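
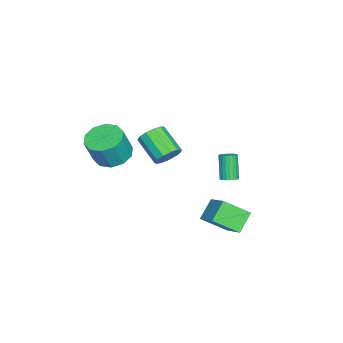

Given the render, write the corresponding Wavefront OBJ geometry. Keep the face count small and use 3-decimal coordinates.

v 2.287 -3.618 1.869
v 3.308 -3.413 1.549
v 3.875 -3.737 3.151
v 2.853 -3.942 3.471
v 3.037 -2.834 1.762
v 3.604 -3.159 3.364
v 2.479 -2.555 2.016
v 3.046 -2.879 3.618
v 1.847 -2.682 2.214
v 2.414 -3.006 3.816
v 1.384 -3.166 2.28
v 1.951 -3.49 3.882
v 1.265 -3.823 2.189
v 1.832 -4.147 3.791
v 1.536 -4.401 1.976
v 2.103 -4.726 3.578
v 2.094 -4.681 1.722
v 2.661 -5.005 3.324
v 2.726 -4.554 1.524
v 3.293 -4.878 3.126
v 3.189 -4.07 1.458
v 3.756 -4.394 3.06
v -0.364 -1.373 0.188
v 0.354 -1.791 0.366
v -0.598 -3.006 1.35
v -1.316 -2.587 1.172
v 0.298 -1.466 0.714
v -0.654 -2.681 1.697
v 0.032 -1.111 0.894
v -0.921 -2.326 1.877
v -0.36 -0.84 0.85
v -1.313 -2.054 1.834
v -0.753 -0.737 0.597
v -1.706 -1.952 1.58
v -1.023 -0.836 0.213
v -1.975 -2.051 1.196
v -1.083 -1.106 -0.178
v -2.035 -2.32 0.805
v -0.915 -1.46 -0.453
v -1.867 -2.675 0.53
v -0.572 -1.787 -0.524
v -1.524 -3.001 0.459
v -0.163 -1.982 -0.369
v -1.115 -3.196 0.614
v 0.182 -1.984 -0.037
v -0.77 -3.198 0.946
v 1.318 2.881 -2.147
v 1.697 1.507 -1.201
v 2.462 3.816 -1.247
v 2.841 2.442 -0.301
v 2.299 2.538 -3.039
v 2.678 1.164 -2.093
v 3.443 3.473 -2.139
v 3.822 2.099 -1.193
v -0.302 2.008 -0.928
v 0.12 2.157 -0.685
v -0.595 1.901 0.712
v -1.018 1.752 0.468
v 0.023 2.329 -0.703
v -0.692 2.074 0.694
v -0.124 2.453 -0.756
v -0.839 2.198 0.641
v -0.298 2.509 -0.834
v -1.013 2.253 0.562
v -0.472 2.489 -0.928
v -1.188 2.233 0.469
v -0.621 2.395 -1.021
v -1.336 2.139 0.376
v -0.721 2.242 -1.1
v -1.437 1.987 0.297
v -0.758 2.054 -1.153
v -1.473 1.799 0.244
v -0.725 1.859 -1.172
v -1.44 1.603 0.225
v -0.628 1.686 -1.154
v -1.343 1.431 0.243
v -0.481 1.562 -1.101
v -1.196 1.307 0.296
v -0.307 1.507 -1.022
v -1.022 1.251 0.374
v -0.132 1.527 -0.929
v -0.848 1.271 0.468
v 0.016 1.621 -0.836
v -0.699 1.365 0.561
v 0.117 1.773 -0.757
v -0.599 1.518 0.64
v 0.153 1.961 -0.704
v -0.562 1.706 0.693
f 2 1 5
f 2 5 3
f 3 5 6
f 3 6 4
f 5 1 7
f 5 7 6
f 6 7 8
f 6 8 4
f 7 1 9
f 7 9 8
f 8 9 10
f 8 10 4
f 9 1 11
f 9 11 10
f 10 11 12
f 10 12 4
f 11 1 13
f 11 13 12
f 12 13 14
f 12 14 4
f 13 1 15
f 13 15 14
f 14 15 16
f 14 16 4
f 15 1 17
f 15 17 16
f 16 17 18
f 16 18 4
f 17 1 19
f 17 19 18
f 18 19 20
f 18 20 4
f 19 1 21
f 19 21 20
f 20 21 22
f 20 22 4
f 21 1 2
f 21 2 22
f 22 2 3
f 22 3 4
f 24 23 27
f 24 27 25
f 25 27 28
f 25 28 26
f 27 23 29
f 27 29 28
f 28 29 30
f 28 30 26
f 29 23 31
f 29 31 30
f 30 31 32
f 30 32 26
f 31 23 33
f 31 33 32
f 32 33 34
f 32 34 26
f 33 23 35
f 33 35 34
f 34 35 36
f 34 36 26
f 35 23 37
f 35 37 36
f 36 37 38
f 36 38 26
f 37 23 39
f 37 39 38
f 38 39 40
f 38 40 26
f 39 23 41
f 39 41 40
f 40 41 42
f 40 42 26
f 41 23 43
f 41 43 42
f 42 43 44
f 42 44 26
f 43 23 45
f 43 45 44
f 44 45 46
f 44 46 26
f 45 23 24
f 45 24 46
f 46 24 25
f 46 25 26
f 48 50 47
f 51 48 47
f 47 50 49
f 49 51 47
f 48 54 50
f 52 48 51
f 52 54 48
f 50 54 49
f 53 51 49
f 49 54 53
f 53 52 51
f 54 52 53
f 56 55 59
f 56 59 57
f 57 59 60
f 57 60 58
f 59 55 61
f 59 61 60
f 60 61 62
f 60 62 58
f 61 55 63
f 61 63 62
f 62 63 64
f 62 64 58
f 63 55 65
f 63 65 64
f 64 65 66
f 64 66 58
f 65 55 67
f 65 67 66
f 66 67 68
f 66 68 58
f 67 55 69
f 67 69 68
f 68 69 70
f 68 70 58
f 69 55 71
f 69 71 70
f 70 71 72
f 70 72 58
f 71 55 73
f 71 73 72
f 72 73 74
f 72 74 58
f 73 55 75
f 73 75 74
f 74 75 76
f 74 76 58
f 75 55 77
f 75 77 76
f 76 77 78
f 76 78 58
f 77 55 79
f 77 79 78
f 78 79 80
f 78 80 58
f 79 55 81
f 79 81 80
f 80 81 82
f 80 82 58
f 81 55 83
f 81 83 82
f 82 83 84
f 82 84 58
f 83 55 85
f 83 85 84
f 84 85 86
f 84 86 58
f 85 55 87
f 85 87 86
f 86 87 88
f 86 88 58
f 87 55 56
f 87 56 88
f 88 56 57
f 88 57 58



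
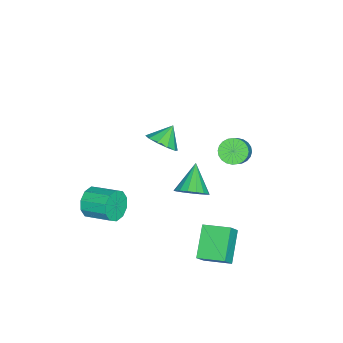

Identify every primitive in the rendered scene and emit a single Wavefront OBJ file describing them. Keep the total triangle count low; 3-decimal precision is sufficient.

v 3.565 2.766 1.049
v 4.002 3.134 1.665
v 2.335 2.554 2.051
v 3.807 3.439 1.49
v 3.557 3.59 1.214
v 3.308 3.552 0.9
v 3.118 3.333 0.621
v 3.031 2.985 0.439
v 3.066 2.587 0.398
v 3.215 2.23 0.506
v 3.444 1.995 0.738
v 3.702 1.937 1.042
v 3.927 2.069 1.347
v 4.07 2.361 1.584
v 4.097 2.745 1.699
v -0.18 -0.023 0.24
v 0.432 0.484 0.641
v -0.96 0.303 1.02
v 0.18 0.791 0.26
v -0.21 0.787 -0.128
v -0.588 0.474 -0.375
v -0.811 -0.029 -0.388
v -0.793 -0.529 -0.161
v -0.54 -0.836 0.22
v -0.151 -0.833 0.608
v 0.228 -0.52 0.855
v 0.451 -0.017 0.868
v 1.916 3.137 -3.43
v 2.51 2.967 -2.619
v 1.926 4.548 -3.143
v 2.521 4.378 -2.331
v 3.419 3.342 -4.489
v 4.014 3.172 -3.677
v 3.43 4.753 -4.201
v 4.024 4.583 -3.39
v 2.115 -2.836 -3.281
v 2.568 -2.673 -4.03
v 2.859 -1.262 -3.547
v 2.405 -1.424 -2.799
v 2.043 -2.536 -4.116
v 2.333 -1.124 -3.634
v 1.545 -2.513 -3.883
v 1.835 -1.101 -3.401
v 1.264 -2.613 -3.421
v 1.555 -1.201 -2.938
v 1.309 -2.799 -2.905
v 1.6 -1.387 -2.423
v 1.661 -2.998 -2.533
v 1.952 -1.587 -2.05
v 2.187 -3.136 -2.446
v 2.477 -1.724 -1.964
v 2.685 -3.159 -2.679
v 2.975 -1.747 -2.197
v 2.965 -3.059 -3.142
v 3.256 -1.647 -2.659
v 2.92 -2.873 -3.657
v 3.211 -1.461 -3.175
v -3.471 2.797 -2.746
v -2.942 2.937 -3.274
v -1.68 3.122 -1.962
v -2.209 2.983 -1.434
v -3.041 3.21 -3.218
v -1.779 3.396 -1.905
v -3.206 3.421 -3.089
v -1.944 3.607 -1.777
v -3.411 3.537 -2.909
v -2.149 3.723 -1.597
v -3.624 3.54 -2.704
v -2.363 3.726 -1.391
v -3.815 3.43 -2.505
v -2.553 3.616 -1.192
v -3.953 3.224 -2.343
v -2.691 3.41 -1.03
v -4.018 2.953 -2.242
v -2.756 3.138 -0.93
v -4 2.658 -2.218
v -2.738 2.843 -0.906
v -3.901 2.384 -2.275
v -2.639 2.57 -0.962
v -3.736 2.173 -2.403
v -2.474 2.359 -1.091
v -3.531 2.057 -2.583
v -2.269 2.243 -1.271
v -3.317 2.054 -2.789
v -2.056 2.24 -1.476
v -3.127 2.164 -2.988
v -1.865 2.35 -1.675
v -2.989 2.37 -3.15
v -1.727 2.556 -1.837
v -2.924 2.642 -3.25
v -1.662 2.827 -1.938
f 2 1 4
f 2 4 3
f 4 1 5
f 4 5 3
f 5 1 6
f 5 6 3
f 6 1 7
f 6 7 3
f 7 1 8
f 7 8 3
f 8 1 9
f 8 9 3
f 9 1 10
f 9 10 3
f 10 1 11
f 10 11 3
f 11 1 12
f 11 12 3
f 12 1 13
f 12 13 3
f 13 1 14
f 13 14 3
f 14 1 15
f 14 15 3
f 15 1 2
f 15 2 3
f 17 16 19
f 17 19 18
f 19 16 20
f 19 20 18
f 20 16 21
f 20 21 18
f 21 16 22
f 21 22 18
f 22 16 23
f 22 23 18
f 23 16 24
f 23 24 18
f 24 16 25
f 24 25 18
f 25 16 26
f 25 26 18
f 26 16 27
f 26 27 18
f 27 16 17
f 27 17 18
f 29 31 28
f 32 29 28
f 28 31 30
f 30 32 28
f 29 35 31
f 33 29 32
f 33 35 29
f 31 35 30
f 34 32 30
f 30 35 34
f 34 33 32
f 35 33 34
f 37 36 40
f 37 40 38
f 38 40 41
f 38 41 39
f 40 36 42
f 40 42 41
f 41 42 43
f 41 43 39
f 42 36 44
f 42 44 43
f 43 44 45
f 43 45 39
f 44 36 46
f 44 46 45
f 45 46 47
f 45 47 39
f 46 36 48
f 46 48 47
f 47 48 49
f 47 49 39
f 48 36 50
f 48 50 49
f 49 50 51
f 49 51 39
f 50 36 52
f 50 52 51
f 51 52 53
f 51 53 39
f 52 36 54
f 52 54 53
f 53 54 55
f 53 55 39
f 54 36 56
f 54 56 55
f 55 56 57
f 55 57 39
f 56 36 37
f 56 37 57
f 57 37 38
f 57 38 39
f 59 58 62
f 59 62 60
f 60 62 63
f 60 63 61
f 62 58 64
f 62 64 63
f 63 64 65
f 63 65 61
f 64 58 66
f 64 66 65
f 65 66 67
f 65 67 61
f 66 58 68
f 66 68 67
f 67 68 69
f 67 69 61
f 68 58 70
f 68 70 69
f 69 70 71
f 69 71 61
f 70 58 72
f 70 72 71
f 71 72 73
f 71 73 61
f 72 58 74
f 72 74 73
f 73 74 75
f 73 75 61
f 74 58 76
f 74 76 75
f 75 76 77
f 75 77 61
f 76 58 78
f 76 78 77
f 77 78 79
f 77 79 61
f 78 58 80
f 78 80 79
f 79 80 81
f 79 81 61
f 80 58 82
f 80 82 81
f 81 82 83
f 81 83 61
f 82 58 84
f 82 84 83
f 83 84 85
f 83 85 61
f 84 58 86
f 84 86 85
f 85 86 87
f 85 87 61
f 86 58 88
f 86 88 87
f 87 88 89
f 87 89 61
f 88 58 90
f 88 90 89
f 89 90 91
f 89 91 61
f 90 58 59
f 90 59 91
f 91 59 60
f 91 60 61



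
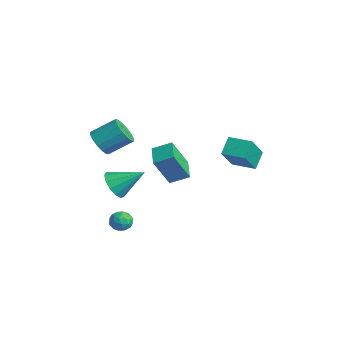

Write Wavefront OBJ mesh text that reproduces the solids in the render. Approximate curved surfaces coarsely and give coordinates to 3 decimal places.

v -0.25 -4.365 1.645
v 0.174 -4.072 1.007
v 0.614 -2.902 1.837
v 0.19 -3.195 2.475
v -0.212 -3.9 0.97
v 0.228 -2.731 1.8
v -0.609 -3.853 1.114
v -0.169 -2.684 1.944
v -0.909 -3.943 1.4
v -0.469 -2.773 2.23
v -1.033 -4.146 1.752
v -0.593 -2.976 2.582
v -0.947 -4.407 2.075
v -0.507 -3.238 2.905
v -0.674 -4.658 2.283
v -0.234 -3.488 3.113
v -0.288 -4.829 2.32
v 0.152 -3.66 3.15
v 0.109 -4.876 2.176
v 0.549 -3.707 3.006
v 0.409 -4.787 1.89
v 0.849 -3.617 2.72
v 0.533 -4.584 1.538
v 0.973 -3.414 2.368
v 0.447 -4.322 1.215
v 0.887 -3.153 2.045
v 1.652 2.013 -0.532
v 2.432 0.959 0.884
v 1.159 2.68 0.236
v 1.939 1.626 1.652
v 2.681 2.774 -0.532
v 3.461 1.72 0.884
v 2.188 3.441 0.236
v 2.968 2.387 1.652
v 0.43 -3.677 -3.265
v 0.893 -3.242 -3.355
v 1.107 -4.438 -3.465
v 1.57 -4.003 -3.555
v 1.331 -4.099 -2.968
v 0.913 -3.629 -2.844
v 1.087 -4.051 -3.976
v 0.669 -3.581 -3.852
v 1.299 -3.473 -3.795
v 1.449 -3.503 -3.172
v 0.551 -4.177 -3.648
v 0.701 -4.207 -3.025
v 0.602 -3.393 -3.292
v 1.398 -4.287 -3.528
v 1.257 -4.344 -3.182
v 1.529 -4.088 -3.236
v 0.614 -3.62 -2.992
v 0.886 -3.365 -3.045
v 1.143 -3.868 -2.818
v 1.114 -4.315 -3.775
v 1.386 -4.06 -3.828
v 0.471 -3.592 -3.584
v 0.743 -3.336 -3.638
v 0.857 -3.812 -4.002
v 1.113 -3.273 -3.604
v 1.51 -3.72 -3.722
v 1.227 -3.748 -3.969
v 0.981 -3.472 -3.896
v 1.201 -3.29 -3.238
v 1.599 -3.738 -3.356
v 1.459 -3.794 -3.01
v 1.213 -3.518 -2.938
v 1.44 -3.426 -3.496
v 0.401 -3.942 -3.464
v 0.799 -4.39 -3.582
v 0.787 -4.162 -3.882
v 0.541 -3.886 -3.81
v 0.49 -3.96 -3.098
v 0.887 -4.407 -3.216
v 1.019 -4.208 -2.924
v 0.773 -3.932 -2.851
v 0.56 -4.254 -3.324
v 0.066 -3.736 -1.326
v 0.761 -3.729 -1.897
v 0.834 -2.444 -0.374
v 0.425 -3.396 -2.078
v -0.026 -3.17 -2.02
v -0.447 -3.124 -1.742
v -0.706 -3.273 -1.332
v -0.72 -3.568 -0.92
v -0.484 -3.917 -0.637
v -0.074 -4.208 -0.573
v 0.38 -4.35 -0.748
v 0.735 -4.296 -1.107
v 0.877 -4.065 -1.535
v -1.774 0.146 -2.075
v -1.7 -0.806 -0.341
v -1.263 1.039 -1.607
v -1.19 0.087 0.128
v -0.57 -0.367 -2.408
v -0.497 -1.319 -0.673
v -0.06 0.526 -1.939
v 0.014 -0.426 -0.205
f 2 1 5
f 2 5 3
f 3 5 6
f 3 6 4
f 5 1 7
f 5 7 6
f 6 7 8
f 6 8 4
f 7 1 9
f 7 9 8
f 8 9 10
f 8 10 4
f 9 1 11
f 9 11 10
f 10 11 12
f 10 12 4
f 11 1 13
f 11 13 12
f 12 13 14
f 12 14 4
f 13 1 15
f 13 15 14
f 14 15 16
f 14 16 4
f 15 1 17
f 15 17 16
f 16 17 18
f 16 18 4
f 17 1 19
f 17 19 18
f 18 19 20
f 18 20 4
f 19 1 21
f 19 21 20
f 20 21 22
f 20 22 4
f 21 1 23
f 21 23 22
f 22 23 24
f 22 24 4
f 23 1 25
f 23 25 24
f 24 25 26
f 24 26 4
f 25 1 2
f 25 2 26
f 26 2 3
f 26 3 4
f 28 30 27
f 31 28 27
f 27 30 29
f 29 31 27
f 28 34 30
f 32 28 31
f 32 34 28
f 30 34 29
f 33 31 29
f 29 34 33
f 33 32 31
f 34 32 33
f 35 72 51
f 72 46 75
f 51 75 40
f 72 75 51
f 35 51 47
f 51 40 52
f 47 52 36
f 51 52 47
f 35 47 56
f 47 36 57
f 56 57 42
f 47 57 56
f 35 56 68
f 56 42 71
f 68 71 45
f 56 71 68
f 35 68 72
f 68 45 76
f 72 76 46
f 68 76 72
f 36 52 63
f 52 40 66
f 63 66 44
f 52 66 63
f 40 75 53
f 75 46 74
f 53 74 39
f 75 74 53
f 46 76 73
f 76 45 69
f 73 69 37
f 76 69 73
f 45 71 70
f 71 42 58
f 70 58 41
f 71 58 70
f 42 57 62
f 57 36 59
f 62 59 43
f 57 59 62
f 38 64 50
f 64 44 65
f 50 65 39
f 64 65 50
f 38 50 48
f 50 39 49
f 48 49 37
f 50 49 48
f 38 48 55
f 48 37 54
f 55 54 41
f 48 54 55
f 38 55 60
f 55 41 61
f 60 61 43
f 55 61 60
f 38 60 64
f 60 43 67
f 64 67 44
f 60 67 64
f 39 65 53
f 65 44 66
f 53 66 40
f 65 66 53
f 37 49 73
f 49 39 74
f 73 74 46
f 49 74 73
f 41 54 70
f 54 37 69
f 70 69 45
f 54 69 70
f 43 61 62
f 61 41 58
f 62 58 42
f 61 58 62
f 44 67 63
f 67 43 59
f 63 59 36
f 67 59 63
f 78 77 80
f 78 80 79
f 80 77 81
f 80 81 79
f 81 77 82
f 81 82 79
f 82 77 83
f 82 83 79
f 83 77 84
f 83 84 79
f 84 77 85
f 84 85 79
f 85 77 86
f 85 86 79
f 86 77 87
f 86 87 79
f 87 77 88
f 87 88 79
f 88 77 89
f 88 89 79
f 89 77 78
f 89 78 79
f 91 93 90
f 94 91 90
f 90 93 92
f 92 94 90
f 91 97 93
f 95 91 94
f 95 97 91
f 93 97 92
f 96 94 92
f 92 97 96
f 96 95 94
f 97 95 96



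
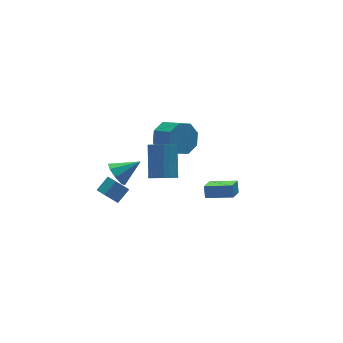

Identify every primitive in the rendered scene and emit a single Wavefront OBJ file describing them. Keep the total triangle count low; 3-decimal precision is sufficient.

v -1.505 -1.501 3.2
v -0.986 -1.171 2.689
v -0.336 0.132 4.188
v -0.855 -0.199 4.7
v -1.279 -0.973 2.643
v -0.629 0.329 4.143
v -1.616 -0.88 2.709
v -0.966 0.423 4.208
v -1.931 -0.91 2.871
v -1.282 0.393 4.371
v -2.162 -1.057 3.099
v -1.513 0.246 4.599
v -2.263 -1.292 3.347
v -1.613 0.011 4.846
v -2.213 -1.568 3.565
v -1.564 -0.266 5.065
v -2.024 -1.832 3.712
v -1.374 -0.529 5.211
v -1.731 -2.029 3.757
v -1.081 -0.727 5.257
v -1.394 -2.123 3.692
v -0.744 -0.82 5.191
v -1.078 -2.093 3.529
v -0.429 -0.79 5.029
v -0.847 -1.946 3.301
v -0.198 -0.643 4.801
v -0.747 -1.711 3.054
v -0.097 -0.408 4.553
v -0.796 -1.434 2.835
v -0.147 -0.132 4.335
v -2.676 1.666 -1.278
v -3.367 1.889 -0.426
v -2.743 2.529 -1.559
v -3.434 2.752 -0.706
v -1.846 1.928 -0.674
v -2.537 2.151 0.179
v -1.913 2.791 -0.954
v -2.604 3.014 -0.102
v -2.794 1.506 1.503
v -2.368 1.566 0.793
v -1.466 1.234 2.277
v -2.426 2.125 1.09
v -2.699 2.321 1.628
v -3.028 2.04 2.094
v -3.22 1.447 2.213
v -3.161 0.888 1.917
v -2.888 0.691 1.378
v -2.559 0.972 0.913
v 3.61 2.445 -4.013
v 2.73 1.505 -3.244
v 3.757 2.856 -3.342
v 2.876 1.916 -2.574
v 4.904 1.484 -3.706
v 4.023 0.544 -2.938
v 5.05 1.895 -3.036
v 4.17 0.955 -2.267
v 1.801 4.345 0.419
v 2.54 4.15 -0.358
v 2.958 2.94 0.343
v 2.219 3.135 1.121
v 2.845 4.616 0.263
v 3.263 3.405 0.964
v 2.539 4.923 0.976
v 2.957 3.712 1.677
v 1.8 4.891 1.363
v 2.219 3.681 2.064
v 1.062 4.54 1.197
v 1.48 3.33 1.898
v 0.757 4.075 0.576
v 1.175 2.864 1.277
v 1.063 3.768 -0.137
v 1.481 2.557 0.564
v 1.801 3.799 -0.524
v 2.22 2.589 0.177
f 2 1 5
f 2 5 3
f 3 5 6
f 3 6 4
f 5 1 7
f 5 7 6
f 6 7 8
f 6 8 4
f 7 1 9
f 7 9 8
f 8 9 10
f 8 10 4
f 9 1 11
f 9 11 10
f 10 11 12
f 10 12 4
f 11 1 13
f 11 13 12
f 12 13 14
f 12 14 4
f 13 1 15
f 13 15 14
f 14 15 16
f 14 16 4
f 15 1 17
f 15 17 16
f 16 17 18
f 16 18 4
f 17 1 19
f 17 19 18
f 18 19 20
f 18 20 4
f 19 1 21
f 19 21 20
f 20 21 22
f 20 22 4
f 21 1 23
f 21 23 22
f 22 23 24
f 22 24 4
f 23 1 25
f 23 25 24
f 24 25 26
f 24 26 4
f 25 1 27
f 25 27 26
f 26 27 28
f 26 28 4
f 27 1 29
f 27 29 28
f 28 29 30
f 28 30 4
f 29 1 2
f 29 2 30
f 30 2 3
f 30 3 4
f 32 34 31
f 35 32 31
f 31 34 33
f 33 35 31
f 32 38 34
f 36 32 35
f 36 38 32
f 34 38 33
f 37 35 33
f 33 38 37
f 37 36 35
f 38 36 37
f 40 39 42
f 40 42 41
f 42 39 43
f 42 43 41
f 43 39 44
f 43 44 41
f 44 39 45
f 44 45 41
f 45 39 46
f 45 46 41
f 46 39 47
f 46 47 41
f 47 39 48
f 47 48 41
f 48 39 40
f 48 40 41
f 50 52 49
f 53 50 49
f 49 52 51
f 51 53 49
f 50 56 52
f 54 50 53
f 54 56 50
f 52 56 51
f 55 53 51
f 51 56 55
f 55 54 53
f 56 54 55
f 58 57 61
f 58 61 59
f 59 61 62
f 59 62 60
f 61 57 63
f 61 63 62
f 62 63 64
f 62 64 60
f 63 57 65
f 63 65 64
f 64 65 66
f 64 66 60
f 65 57 67
f 65 67 66
f 66 67 68
f 66 68 60
f 67 57 69
f 67 69 68
f 68 69 70
f 68 70 60
f 69 57 71
f 69 71 70
f 70 71 72
f 70 72 60
f 71 57 73
f 71 73 72
f 72 73 74
f 72 74 60
f 73 57 58
f 73 58 74
f 74 58 59
f 74 59 60



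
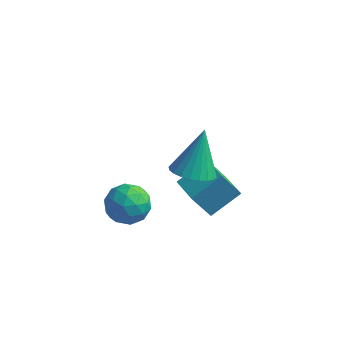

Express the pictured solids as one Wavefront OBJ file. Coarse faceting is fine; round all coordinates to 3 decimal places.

v -3.818 -0.408 -0.559
v -3.219 0.266 -0.713
v -2.861 -1.046 0.373
v -2.262 -0.372 0.219
v -3.034 -0.201 0.679
v -3.625 0.193 0.103
v -2.455 -0.973 -0.443
v -3.046 -0.579 -1.019
v -2.376 -0.083 -0.641
v -2.734 0.394 0.052
v -3.346 -1.174 -0.392
v -3.704 -0.697 0.301
v -3.602 -0.015 -0.718
v -2.478 -0.765 0.378
v -2.931 -0.665 0.648
v -2.579 -0.269 0.558
v -3.841 -0.058 -0.238
v -3.489 0.338 -0.329
v -3.381 0.063 0.49
v -2.591 -1.118 -0.011
v -2.239 -0.722 -0.102
v -3.501 -0.511 -0.898
v -3.149 -0.115 -0.988
v -2.699 -0.843 -0.83
v -2.755 0.176 -0.766
v -2.193 -0.199 -0.218
v -2.306 -0.552 -0.608
v -2.653 -0.321 -0.946
v -2.965 0.456 -0.358
v -2.403 0.081 0.189
v -2.857 0.181 0.46
v -3.204 0.413 0.121
v -2.47 0.251 -0.316
v -3.677 -0.861 -0.529
v -3.115 -1.236 0.018
v -2.876 -1.193 -0.461
v -3.223 -0.961 -0.8
v -3.887 -0.581 -0.122
v -3.325 -0.956 0.426
v -3.427 -0.459 0.606
v -3.774 -0.228 0.268
v -3.61 -1.031 -0.024
v -0.591 -0.141 2.604
v 0.265 -0.228 2.627
v -0.549 0.721 4.296
v 0.233 0.07 2.476
v 0.076 0.336 2.344
v -0.182 0.529 2.252
v -0.503 0.62 2.214
v -0.837 0.595 2.234
v -1.133 0.458 2.311
v -1.347 0.23 2.433
v -1.446 -0.055 2.581
v -1.415 -0.352 2.732
v -1.258 -0.618 2.863
v -0.999 -0.811 2.955
v -0.678 -0.903 2.994
v -0.344 -0.878 2.973
v -0.048 -0.741 2.896
v 0.166 -0.513 2.774
v -1.599 2.293 -1.706
v -2.193 1.884 -0.54
v -0.877 3.33 -0.975
v -1.471 2.922 0.191
v -0.589 1.438 -1.491
v -1.183 1.03 -0.325
v 0.133 2.476 -0.76
v -0.461 2.067 0.406
f 1 38 17
f 38 12 41
f 17 41 6
f 38 41 17
f 1 17 13
f 17 6 18
f 13 18 2
f 17 18 13
f 1 13 22
f 13 2 23
f 22 23 8
f 13 23 22
f 1 22 34
f 22 8 37
f 34 37 11
f 22 37 34
f 1 34 38
f 34 11 42
f 38 42 12
f 34 42 38
f 2 18 29
f 18 6 32
f 29 32 10
f 18 32 29
f 6 41 19
f 41 12 40
f 19 40 5
f 41 40 19
f 12 42 39
f 42 11 35
f 39 35 3
f 42 35 39
f 11 37 36
f 37 8 24
f 36 24 7
f 37 24 36
f 8 23 28
f 23 2 25
f 28 25 9
f 23 25 28
f 4 30 16
f 30 10 31
f 16 31 5
f 30 31 16
f 4 16 14
f 16 5 15
f 14 15 3
f 16 15 14
f 4 14 21
f 14 3 20
f 21 20 7
f 14 20 21
f 4 21 26
f 21 7 27
f 26 27 9
f 21 27 26
f 4 26 30
f 26 9 33
f 30 33 10
f 26 33 30
f 5 31 19
f 31 10 32
f 19 32 6
f 31 32 19
f 3 15 39
f 15 5 40
f 39 40 12
f 15 40 39
f 7 20 36
f 20 3 35
f 36 35 11
f 20 35 36
f 9 27 28
f 27 7 24
f 28 24 8
f 27 24 28
f 10 33 29
f 33 9 25
f 29 25 2
f 33 25 29
f 44 43 46
f 44 46 45
f 46 43 47
f 46 47 45
f 47 43 48
f 47 48 45
f 48 43 49
f 48 49 45
f 49 43 50
f 49 50 45
f 50 43 51
f 50 51 45
f 51 43 52
f 51 52 45
f 52 43 53
f 52 53 45
f 53 43 54
f 53 54 45
f 54 43 55
f 54 55 45
f 55 43 56
f 55 56 45
f 56 43 57
f 56 57 45
f 57 43 58
f 57 58 45
f 58 43 59
f 58 59 45
f 59 43 60
f 59 60 45
f 60 43 44
f 60 44 45
f 62 64 61
f 65 62 61
f 61 64 63
f 63 65 61
f 62 68 64
f 66 62 65
f 66 68 62
f 64 68 63
f 67 65 63
f 63 68 67
f 67 66 65
f 68 66 67



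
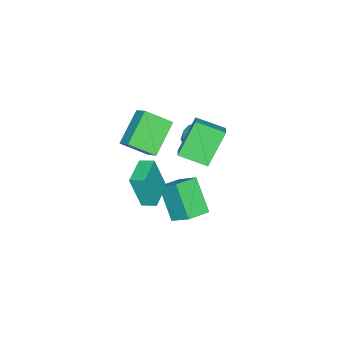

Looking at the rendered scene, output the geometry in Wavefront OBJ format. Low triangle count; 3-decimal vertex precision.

v 1.103 2.225 2.675
v 1.935 2.696 3.199
v 0.642 3.663 2.116
v 1.474 4.133 2.64
v 2.366 1.947 0.92
v 3.198 2.417 1.444
v 1.905 3.384 0.361
v 2.737 3.855 0.885
v 0.478 0.937 -3.531
v 0.741 2.09 -2.576
v 1.247 2.124 -5.177
v 1.511 3.277 -4.222
v 1.709 0.463 -3.298
v 1.973 1.616 -2.343
v 2.479 1.65 -4.944
v 2.742 2.803 -3.989
v 2.427 0.243 -0.153
v 0.703 0.2 1.114
v 2.902 1.031 0.52
v 1.178 0.989 1.787
v 3.122 -0.949 0.753
v 1.398 -0.991 2.02
v 3.597 -0.16 1.426
v 1.873 -0.203 2.693
v 2.725 0.615 -2.265
v 2.988 0.095 -0.269
v 2.558 1.397 -2.04
v 2.822 0.876 -0.043
v 4.298 0.984 -2.377
v 4.562 0.463 -0.38
v 4.132 1.765 -2.151
v 4.395 1.245 -0.155
v 0.279 2.655 -0.528
v 0.962 2.445 0.185
v -0.662 1.435 0.015
v 0.021 1.225 0.728
v -0.515 2.079 0.778
v 0.067 2.833 0.443
v 0.233 1.047 -0.243
v 0.815 1.801 -0.578
v 0.934 1.451 0.361
v 0.472 2.089 0.992
v -0.172 1.791 -0.792
v -0.634 2.429 -0.161
v 0.703 2.657 -0.219
v -0.403 1.223 0.419
v -0.718 1.725 0.449
v -0.317 1.602 0.868
v 0.177 2.885 -0.068
v 0.579 2.761 0.351
v -0.29 2.547 0.7
v -0.279 1.119 -0.151
v 0.123 0.995 0.268
v 0.617 2.278 -0.668
v 1.018 2.155 -0.249
v 0.59 1.333 -0.5
v 1.088 1.949 0.303
v 0.535 1.233 0.623
v 0.66 1.128 0.052
v 1.002 1.571 -0.145
v 0.816 2.324 0.674
v 0.263 1.608 0.994
v -0.052 2.11 1.023
v 0.29 2.553 0.826
v 0.8 1.74 0.778
v 0.037 2.272 -0.794
v -0.516 1.556 -0.474
v 0.01 1.327 -0.626
v 0.352 1.77 -0.823
v -0.235 2.647 -0.423
v -0.788 1.931 -0.103
v -0.702 2.309 0.345
v -0.36 2.752 0.148
v -0.5 2.14 -0.578
f 2 4 1
f 5 2 1
f 1 4 3
f 3 5 1
f 2 8 4
f 6 2 5
f 6 8 2
f 4 8 3
f 7 5 3
f 3 8 7
f 7 6 5
f 8 6 7
f 10 12 9
f 13 10 9
f 9 12 11
f 11 13 9
f 10 16 12
f 14 10 13
f 14 16 10
f 12 16 11
f 15 13 11
f 11 16 15
f 15 14 13
f 16 14 15
f 18 20 17
f 21 18 17
f 17 20 19
f 19 21 17
f 18 24 20
f 22 18 21
f 22 24 18
f 20 24 19
f 23 21 19
f 19 24 23
f 23 22 21
f 24 22 23
f 26 28 25
f 29 26 25
f 25 28 27
f 27 29 25
f 26 32 28
f 30 26 29
f 30 32 26
f 28 32 27
f 31 29 27
f 27 32 31
f 31 30 29
f 32 30 31
f 33 70 49
f 70 44 73
f 49 73 38
f 70 73 49
f 33 49 45
f 49 38 50
f 45 50 34
f 49 50 45
f 33 45 54
f 45 34 55
f 54 55 40
f 45 55 54
f 33 54 66
f 54 40 69
f 66 69 43
f 54 69 66
f 33 66 70
f 66 43 74
f 70 74 44
f 66 74 70
f 34 50 61
f 50 38 64
f 61 64 42
f 50 64 61
f 38 73 51
f 73 44 72
f 51 72 37
f 73 72 51
f 44 74 71
f 74 43 67
f 71 67 35
f 74 67 71
f 43 69 68
f 69 40 56
f 68 56 39
f 69 56 68
f 40 55 60
f 55 34 57
f 60 57 41
f 55 57 60
f 36 62 48
f 62 42 63
f 48 63 37
f 62 63 48
f 36 48 46
f 48 37 47
f 46 47 35
f 48 47 46
f 36 46 53
f 46 35 52
f 53 52 39
f 46 52 53
f 36 53 58
f 53 39 59
f 58 59 41
f 53 59 58
f 36 58 62
f 58 41 65
f 62 65 42
f 58 65 62
f 37 63 51
f 63 42 64
f 51 64 38
f 63 64 51
f 35 47 71
f 47 37 72
f 71 72 44
f 47 72 71
f 39 52 68
f 52 35 67
f 68 67 43
f 52 67 68
f 41 59 60
f 59 39 56
f 60 56 40
f 59 56 60
f 42 65 61
f 65 41 57
f 61 57 34
f 65 57 61



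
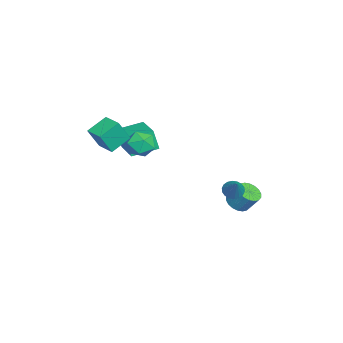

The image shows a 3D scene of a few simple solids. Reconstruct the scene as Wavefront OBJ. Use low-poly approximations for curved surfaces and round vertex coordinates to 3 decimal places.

v -0.646 3.194 -3.674
v -0.103 2.758 -3.534
v 0.149 3.391 -2.546
v -0.394 3.826 -2.686
v 0.031 2.982 -3.711
v 0.283 3.615 -2.724
v 0.03 3.248 -3.882
v 0.283 3.881 -2.894
v -0.104 3.504 -4.011
v 0.149 4.137 -3.023
v -0.345 3.697 -4.074
v -0.093 4.33 -3.086
v -0.647 3.791 -4.057
v -0.394 4.424 -3.069
v -0.948 3.767 -3.964
v -0.695 4.4 -2.977
v -1.189 3.629 -3.814
v -0.937 4.262 -2.826
v -1.323 3.405 -3.636
v -1.071 4.038 -2.649
v -1.323 3.139 -3.466
v -1.07 3.772 -2.478
v -1.189 2.883 -3.337
v -0.936 3.516 -2.349
v -0.947 2.69 -3.274
v -0.695 3.323 -2.286
v -0.646 2.596 -3.291
v -0.393 3.229 -2.303
v -0.345 2.62 -3.383
v -0.092 3.253 -2.396
v 1.289 -2.745 2.268
v 1.696 -3.257 3.529
v 2.089 -1.976 2.323
v 2.496 -2.489 3.583
v 2.104 -3.551 1.677
v 2.511 -4.064 2.937
v 2.904 -2.783 1.731
v 3.311 -3.295 2.992
v 2.046 -0.836 1.89
v 2.868 -0.644 2.113
v 2.252 -2.176 2.287
v 3.074 -1.984 2.51
v 2.409 -1.663 2.976
v 2.282 -0.836 2.731
v 2.838 -1.984 1.669
v 2.711 -1.157 1.424
v 3.357 -1.354 1.976
v 3.092 -1.155 2.784
v 2.028 -1.665 1.616
v 1.763 -1.466 2.424
v -0.473 -2.821 0.17
v -0.583 -3.138 1.374
v -1.114 -1.485 0.463
v -1.224 -1.803 1.667
v 1.284 -2.057 0.533
v 1.174 -2.375 1.737
v 0.643 -0.722 0.826
v 0.533 -1.039 2.03
v 0.82 3.082 -1.85
v 1.138 3.413 -2.221
v 1.72 3.338 -0.85
v 0.971 3.587 -2.116
v 0.775 3.661 -1.958
v 0.588 3.62 -1.778
v 0.446 3.473 -1.613
v 0.378 3.248 -1.495
v 0.398 2.991 -1.447
v 0.502 2.752 -1.479
v 0.668 2.578 -1.584
v 0.864 2.504 -1.742
v 1.052 2.545 -1.922
v 1.193 2.692 -2.087
v 1.261 2.916 -2.205
v 1.241 3.174 -2.253
f 2 1 5
f 2 5 3
f 3 5 6
f 3 6 4
f 5 1 7
f 5 7 6
f 6 7 8
f 6 8 4
f 7 1 9
f 7 9 8
f 8 9 10
f 8 10 4
f 9 1 11
f 9 11 10
f 10 11 12
f 10 12 4
f 11 1 13
f 11 13 12
f 12 13 14
f 12 14 4
f 13 1 15
f 13 15 14
f 14 15 16
f 14 16 4
f 15 1 17
f 15 17 16
f 16 17 18
f 16 18 4
f 17 1 19
f 17 19 18
f 18 19 20
f 18 20 4
f 19 1 21
f 19 21 20
f 20 21 22
f 20 22 4
f 21 1 23
f 21 23 22
f 22 23 24
f 22 24 4
f 23 1 25
f 23 25 24
f 24 25 26
f 24 26 4
f 25 1 27
f 25 27 26
f 26 27 28
f 26 28 4
f 27 1 29
f 27 29 28
f 28 29 30
f 28 30 4
f 29 1 2
f 29 2 30
f 30 2 3
f 30 3 4
f 32 34 31
f 35 32 31
f 31 34 33
f 33 35 31
f 32 38 34
f 36 32 35
f 36 38 32
f 34 38 33
f 37 35 33
f 33 38 37
f 37 36 35
f 38 36 37
f 39 50 44
f 39 44 40
f 39 40 46
f 39 46 49
f 39 49 50
f 40 44 48
f 44 50 43
f 50 49 41
f 49 46 45
f 46 40 47
f 42 48 43
f 42 43 41
f 42 41 45
f 42 45 47
f 42 47 48
f 43 48 44
f 41 43 50
f 45 41 49
f 47 45 46
f 48 47 40
f 52 54 51
f 55 52 51
f 51 54 53
f 53 55 51
f 52 58 54
f 56 52 55
f 56 58 52
f 54 58 53
f 57 55 53
f 53 58 57
f 57 56 55
f 58 56 57
f 60 59 62
f 60 62 61
f 62 59 63
f 62 63 61
f 63 59 64
f 63 64 61
f 64 59 65
f 64 65 61
f 65 59 66
f 65 66 61
f 66 59 67
f 66 67 61
f 67 59 68
f 67 68 61
f 68 59 69
f 68 69 61
f 69 59 70
f 69 70 61
f 70 59 71
f 70 71 61
f 71 59 72
f 71 72 61
f 72 59 73
f 72 73 61
f 73 59 74
f 73 74 61
f 74 59 60
f 74 60 61



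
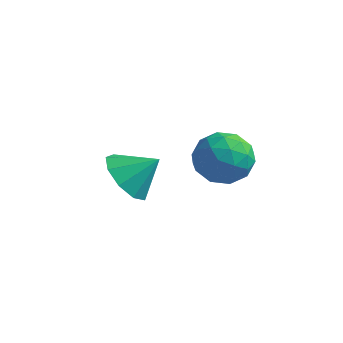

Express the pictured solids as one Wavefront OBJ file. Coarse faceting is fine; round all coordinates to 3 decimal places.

v -1.382 -0.512 -1.522
v -0.89 -0.016 -2.372
v -0.478 0.072 -0.658
v -1.436 0.424 -2.098
v -1.956 0.426 -1.554
v -2.208 -0.01 -0.996
v -2.074 -0.682 -0.683
v -1.616 -1.273 -0.763
v -1.048 -1.509 -1.198
v -0.637 -1.277 -1.784
v -0.575 -0.688 -2.248
v 1.904 0.404 1.209
v 2.821 0.385 0.653
v 1.519 -1.185 0.627
v 2.436 -1.204 0.071
v 2.458 -1.239 1.143
v 2.696 -0.257 1.502
v 1.644 -0.543 -0.222
v 1.882 0.439 0.137
v 2.66 -0.199 -0.232
v 3.163 -0.63 0.612
v 1.177 -0.17 0.668
v 1.68 -0.601 1.512
v 2.396 0.534 0.982
v 1.944 -1.334 0.298
v 1.957 -1.355 0.928
v 2.496 -1.366 0.601
v 2.323 0.156 1.481
v 2.862 0.145 1.155
v 2.648 -0.81 1.442
v 1.478 -0.945 0.125
v 2.017 -0.956 -0.201
v 1.844 0.566 0.679
v 2.383 0.555 0.352
v 1.692 0.01 -0.162
v 2.841 0.179 0.135
v 2.615 -0.754 -0.207
v 2.149 -0.366 -0.379
v 2.289 0.211 -0.168
v 3.136 -0.074 0.631
v 2.91 -1.008 0.289
v 2.923 -1.029 0.919
v 3.063 -0.452 1.13
v 3.042 -0.417 0.111
v 1.43 0.208 0.991
v 1.204 -0.726 0.649
v 1.277 -0.348 0.15
v 1.417 0.229 0.361
v 1.725 -0.046 1.487
v 1.499 -0.979 1.145
v 2.051 -1.011 1.448
v 2.191 -0.434 1.659
v 1.298 -0.383 1.169
f 2 1 4
f 2 4 3
f 4 1 5
f 4 5 3
f 5 1 6
f 5 6 3
f 6 1 7
f 6 7 3
f 7 1 8
f 7 8 3
f 8 1 9
f 8 9 3
f 9 1 10
f 9 10 3
f 10 1 11
f 10 11 3
f 11 1 2
f 11 2 3
f 12 49 28
f 49 23 52
f 28 52 17
f 49 52 28
f 12 28 24
f 28 17 29
f 24 29 13
f 28 29 24
f 12 24 33
f 24 13 34
f 33 34 19
f 24 34 33
f 12 33 45
f 33 19 48
f 45 48 22
f 33 48 45
f 12 45 49
f 45 22 53
f 49 53 23
f 45 53 49
f 13 29 40
f 29 17 43
f 40 43 21
f 29 43 40
f 17 52 30
f 52 23 51
f 30 51 16
f 52 51 30
f 23 53 50
f 53 22 46
f 50 46 14
f 53 46 50
f 22 48 47
f 48 19 35
f 47 35 18
f 48 35 47
f 19 34 39
f 34 13 36
f 39 36 20
f 34 36 39
f 15 41 27
f 41 21 42
f 27 42 16
f 41 42 27
f 15 27 25
f 27 16 26
f 25 26 14
f 27 26 25
f 15 25 32
f 25 14 31
f 32 31 18
f 25 31 32
f 15 32 37
f 32 18 38
f 37 38 20
f 32 38 37
f 15 37 41
f 37 20 44
f 41 44 21
f 37 44 41
f 16 42 30
f 42 21 43
f 30 43 17
f 42 43 30
f 14 26 50
f 26 16 51
f 50 51 23
f 26 51 50
f 18 31 47
f 31 14 46
f 47 46 22
f 31 46 47
f 20 38 39
f 38 18 35
f 39 35 19
f 38 35 39
f 21 44 40
f 44 20 36
f 40 36 13
f 44 36 40



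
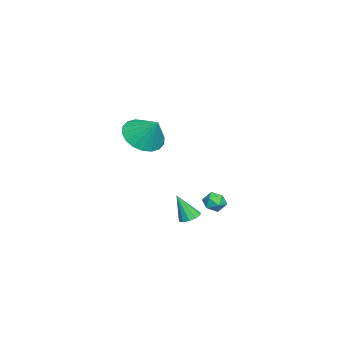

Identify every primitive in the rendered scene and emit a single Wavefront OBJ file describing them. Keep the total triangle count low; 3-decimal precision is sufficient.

v -3.173 1.665 -4.314
v -2.811 2.072 -3.995
v -2.749 0.888 -3.805
v -2.387 1.295 -3.486
v -3.01 1.279 -3.383
v -3.271 1.759 -3.698
v -2.289 1.201 -4.102
v -2.55 1.681 -4.417
v -2.265 1.785 -3.864
v -2.71 1.833 -3.42
v -2.85 1.127 -4.38
v -3.295 1.175 -3.936
v 1.857 -0.719 2.003
v 2.825 -0.939 1.693
v 2.363 0.059 3.037
v 2.725 -0.555 1.454
v 2.453 -0.204 1.324
v 2.063 0.045 1.328
v 1.632 0.142 1.465
v 1.245 0.07 1.709
v 0.98 -0.16 2.012
v 0.888 -0.499 2.312
v 0.988 -0.883 2.551
v 1.26 -1.234 2.682
v 1.651 -1.483 2.678
v 2.082 -1.58 2.54
v 2.468 -1.507 2.296
v 2.733 -1.278 1.994
v -0.676 0.775 -3.987
v -0.311 1.158 -3.837
v -0.604 0.185 -2.653
v -0.622 1.277 -3.768
v -0.953 1.204 -3.782
v -1.179 0.967 -3.875
v -1.213 0.657 -4.01
v -1.041 0.392 -4.137
v -0.73 0.274 -4.206
v -0.398 0.347 -4.191
v -0.173 0.583 -4.099
v -0.139 0.893 -3.963
f 1 12 6
f 1 6 2
f 1 2 8
f 1 8 11
f 1 11 12
f 2 6 10
f 6 12 5
f 12 11 3
f 11 8 7
f 8 2 9
f 4 10 5
f 4 5 3
f 4 3 7
f 4 7 9
f 4 9 10
f 5 10 6
f 3 5 12
f 7 3 11
f 9 7 8
f 10 9 2
f 14 13 16
f 14 16 15
f 16 13 17
f 16 17 15
f 17 13 18
f 17 18 15
f 18 13 19
f 18 19 15
f 19 13 20
f 19 20 15
f 20 13 21
f 20 21 15
f 21 13 22
f 21 22 15
f 22 13 23
f 22 23 15
f 23 13 24
f 23 24 15
f 24 13 25
f 24 25 15
f 25 13 26
f 25 26 15
f 26 13 27
f 26 27 15
f 27 13 28
f 27 28 15
f 28 13 14
f 28 14 15
f 30 29 32
f 30 32 31
f 32 29 33
f 32 33 31
f 33 29 34
f 33 34 31
f 34 29 35
f 34 35 31
f 35 29 36
f 35 36 31
f 36 29 37
f 36 37 31
f 37 29 38
f 37 38 31
f 38 29 39
f 38 39 31
f 39 29 40
f 39 40 31
f 40 29 30
f 40 30 31



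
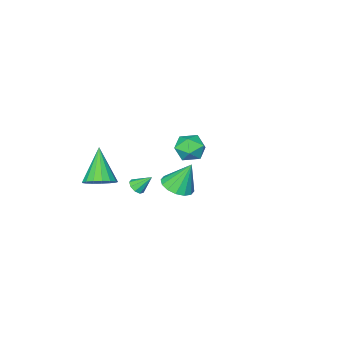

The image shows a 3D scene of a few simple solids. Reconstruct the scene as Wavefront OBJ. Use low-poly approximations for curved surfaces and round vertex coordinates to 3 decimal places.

v -4.177 -2.624 -1.796
v -3.427 -2.144 -2.084
v -3.273 -3.616 -1.096
v -2.523 -3.136 -1.384
v -3.098 -2.767 -0.744
v -3.656 -2.153 -1.177
v -3.044 -3.607 -2.003
v -3.602 -2.993 -2.436
v -2.727 -2.751 -2.212
v -2.76 -2.232 -1.434
v -3.94 -3.528 -1.746
v -3.973 -3.009 -0.968
v 2.103 2.617 1.085
v 2.647 2.049 1.432
v 1.617 3.063 2.575
v 2.882 2.425 1.396
v 2.907 2.853 1.276
v 2.718 3.218 1.105
v 2.363 3.422 0.929
v 1.939 3.409 0.794
v 1.559 3.185 0.737
v 1.324 2.808 0.774
v 1.299 2.38 0.893
v 1.488 2.016 1.064
v 1.843 1.812 1.241
v 2.267 1.824 1.376
v 3.21 -1.921 -0.697
v 3.828 -1.606 -0.155
v 2.37 -3.019 0.897
v 3.515 -1.325 -0.125
v 3.133 -1.181 -0.227
v 2.769 -1.206 -0.437
v 2.505 -1.394 -0.706
v 2.403 -1.704 -0.973
v 2.486 -2.063 -1.176
v 2.735 -2.39 -1.27
v 3.093 -2.609 -1.233
v 3.477 -2.671 -1.073
v 3.801 -2.56 -0.826
v 3.989 -2.304 -0.55
v 3.999 -1.96 -0.308
v 0.654 -2.259 -2.394
v 1.1 -2.192 -2.155
v 0.146 -1.681 -1.606
v 1.045 -1.932 -2.381
v 0.807 -1.825 -2.613
v 0.497 -1.921 -2.742
v 0.261 -2.175 -2.708
v 0.208 -2.468 -2.527
v 0.364 -2.664 -2.283
v 0.655 -2.669 -2.091
v 0.946 -2.483 -2.041
f 1 12 6
f 1 6 2
f 1 2 8
f 1 8 11
f 1 11 12
f 2 6 10
f 6 12 5
f 12 11 3
f 11 8 7
f 8 2 9
f 4 10 5
f 4 5 3
f 4 3 7
f 4 7 9
f 4 9 10
f 5 10 6
f 3 5 12
f 7 3 11
f 9 7 8
f 10 9 2
f 14 13 16
f 14 16 15
f 16 13 17
f 16 17 15
f 17 13 18
f 17 18 15
f 18 13 19
f 18 19 15
f 19 13 20
f 19 20 15
f 20 13 21
f 20 21 15
f 21 13 22
f 21 22 15
f 22 13 23
f 22 23 15
f 23 13 24
f 23 24 15
f 24 13 25
f 24 25 15
f 25 13 26
f 25 26 15
f 26 13 14
f 26 14 15
f 28 27 30
f 28 30 29
f 30 27 31
f 30 31 29
f 31 27 32
f 31 32 29
f 32 27 33
f 32 33 29
f 33 27 34
f 33 34 29
f 34 27 35
f 34 35 29
f 35 27 36
f 35 36 29
f 36 27 37
f 36 37 29
f 37 27 38
f 37 38 29
f 38 27 39
f 38 39 29
f 39 27 40
f 39 40 29
f 40 27 41
f 40 41 29
f 41 27 28
f 41 28 29
f 43 42 45
f 43 45 44
f 45 42 46
f 45 46 44
f 46 42 47
f 46 47 44
f 47 42 48
f 47 48 44
f 48 42 49
f 48 49 44
f 49 42 50
f 49 50 44
f 50 42 51
f 50 51 44
f 51 42 52
f 51 52 44
f 52 42 43
f 52 43 44



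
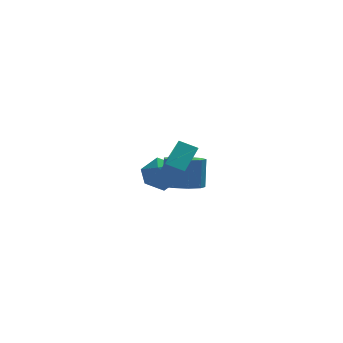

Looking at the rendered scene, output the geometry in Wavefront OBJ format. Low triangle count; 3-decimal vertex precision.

v 1.271 1.803 -0.459
v 1.834 1.549 -1.162
v 1.426 0.431 0.162
v 1.989 0.177 -0.541
v 2.277 0.811 0.084
v 2.182 1.659 -0.3
v 1.078 0.321 -0.7
v 0.983 1.169 -1.084
v 1.715 0.633 -1.311
v 2.456 0.936 -0.826
v 0.804 1.044 -0.174
v 1.545 1.347 0.311
v 2.014 -2.223 0.322
v 2.745 -1.804 0.105
v 2.877 -1.339 1.44
v 2.146 -1.757 1.658
v 2.276 -1.448 0.026
v 2.407 -0.982 1.361
v 1.684 -1.454 0.087
v 1.815 -0.988 1.422
v 1.246 -1.819 0.257
v 1.377 -1.354 1.592
v 1.169 -2.374 0.458
v 1.3 -1.909 1.793
v 1.487 -2.858 0.596
v 1.618 -2.392 1.931
v 2.052 -3.045 0.605
v 2.183 -2.579 1.941
v 2.599 -2.847 0.483
v 2.73 -2.381 1.818
v 2.873 -2.357 0.285
v 3.004 -1.891 1.62
v 0.66 -3.669 1.609
v 0.857 -4.656 2.853
v 1.381 -2.63 2.319
v 1.578 -3.617 3.563
v 1.382 -3.943 1.277
v 1.579 -4.93 2.521
v 2.103 -2.904 1.987
v 2.3 -3.891 3.231
f 1 12 6
f 1 6 2
f 1 2 8
f 1 8 11
f 1 11 12
f 2 6 10
f 6 12 5
f 12 11 3
f 11 8 7
f 8 2 9
f 4 10 5
f 4 5 3
f 4 3 7
f 4 7 9
f 4 9 10
f 5 10 6
f 3 5 12
f 7 3 11
f 9 7 8
f 10 9 2
f 14 13 17
f 14 17 15
f 15 17 18
f 15 18 16
f 17 13 19
f 17 19 18
f 18 19 20
f 18 20 16
f 19 13 21
f 19 21 20
f 20 21 22
f 20 22 16
f 21 13 23
f 21 23 22
f 22 23 24
f 22 24 16
f 23 13 25
f 23 25 24
f 24 25 26
f 24 26 16
f 25 13 27
f 25 27 26
f 26 27 28
f 26 28 16
f 27 13 29
f 27 29 28
f 28 29 30
f 28 30 16
f 29 13 31
f 29 31 30
f 30 31 32
f 30 32 16
f 31 13 14
f 31 14 32
f 32 14 15
f 32 15 16
f 34 36 33
f 37 34 33
f 33 36 35
f 35 37 33
f 34 40 36
f 38 34 37
f 38 40 34
f 36 40 35
f 39 37 35
f 35 40 39
f 39 38 37
f 40 38 39



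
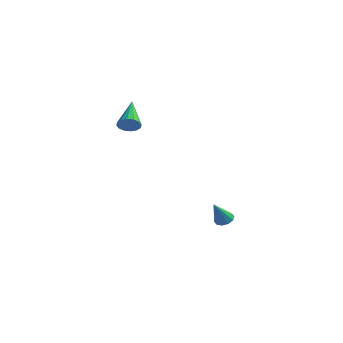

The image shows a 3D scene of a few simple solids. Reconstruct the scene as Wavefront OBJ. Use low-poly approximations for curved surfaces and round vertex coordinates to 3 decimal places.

v -2.371 -1.237 2.514
v -1.84 -1.008 2.556
v -3.049 0.157 3.486
v -1.955 -0.89 2.306
v -2.183 -0.865 2.111
v -2.46 -0.939 2.024
v -2.714 -1.094 2.069
v -2.876 -1.286 2.232
v -2.902 -1.466 2.472
v -2.786 -1.584 2.722
v -2.559 -1.61 2.917
v -2.281 -1.535 3.003
v -2.028 -1.381 2.959
v -1.866 -1.188 2.795
v 0.808 2.097 -4.032
v 1.233 2.303 -3.838
v 0.612 1.403 -2.868
v 0.991 2.492 -3.766
v 0.68 2.53 -3.795
v 0.417 2.403 -3.915
v 0.304 2.16 -4.08
v 0.384 1.892 -4.226
v 0.626 1.703 -4.299
v 0.937 1.665 -4.269
v 1.199 1.792 -4.149
v 1.312 2.035 -3.984
f 2 1 4
f 2 4 3
f 4 1 5
f 4 5 3
f 5 1 6
f 5 6 3
f 6 1 7
f 6 7 3
f 7 1 8
f 7 8 3
f 8 1 9
f 8 9 3
f 9 1 10
f 9 10 3
f 10 1 11
f 10 11 3
f 11 1 12
f 11 12 3
f 12 1 13
f 12 13 3
f 13 1 14
f 13 14 3
f 14 1 2
f 14 2 3
f 16 15 18
f 16 18 17
f 18 15 19
f 18 19 17
f 19 15 20
f 19 20 17
f 20 15 21
f 20 21 17
f 21 15 22
f 21 22 17
f 22 15 23
f 22 23 17
f 23 15 24
f 23 24 17
f 24 15 25
f 24 25 17
f 25 15 26
f 25 26 17
f 26 15 16
f 26 16 17



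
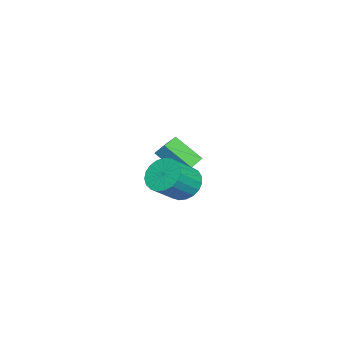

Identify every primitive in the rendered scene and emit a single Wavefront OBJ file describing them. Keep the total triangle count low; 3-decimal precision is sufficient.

v 2.069 2.467 -1.345
v 2.819 3.143 -1.7
v 4.042 2.388 -0.55
v 3.291 1.713 -0.195
v 2.641 3.371 -1.361
v 3.864 2.616 -0.212
v 2.365 3.443 -1.02
v 3.588 2.688 0.129
v 2.037 3.346 -0.735
v 3.26 2.592 0.415
v 1.715 3.097 -0.555
v 2.938 2.343 0.594
v 1.454 2.74 -0.512
v 2.677 1.985 0.637
v 1.299 2.335 -0.613
v 2.522 1.581 0.536
v 1.277 1.953 -0.84
v 2.5 1.199 0.309
v 1.392 1.66 -1.155
v 2.615 0.906 -0.005
v 1.624 1.507 -1.502
v 2.847 0.752 -0.353
v 1.933 1.519 -1.822
v 3.156 0.765 -0.673
v 2.265 1.696 -2.06
v 3.488 0.942 -0.91
v 2.563 2.006 -2.174
v 3.786 1.252 -1.024
v 2.776 2.396 -2.144
v 3.999 1.641 -0.995
v 2.866 2.798 -1.977
v 4.089 2.043 -0.827
v -4.106 1.287 -3.29
v -4.309 -0.213 -1.983
v -3.894 1.886 -2.57
v -4.097 0.386 -1.263
v -2.903 1.014 -3.417
v -3.106 -0.486 -2.11
v -2.691 1.613 -2.697
v -2.894 0.113 -1.39
f 2 1 5
f 2 5 3
f 3 5 6
f 3 6 4
f 5 1 7
f 5 7 6
f 6 7 8
f 6 8 4
f 7 1 9
f 7 9 8
f 8 9 10
f 8 10 4
f 9 1 11
f 9 11 10
f 10 11 12
f 10 12 4
f 11 1 13
f 11 13 12
f 12 13 14
f 12 14 4
f 13 1 15
f 13 15 14
f 14 15 16
f 14 16 4
f 15 1 17
f 15 17 16
f 16 17 18
f 16 18 4
f 17 1 19
f 17 19 18
f 18 19 20
f 18 20 4
f 19 1 21
f 19 21 20
f 20 21 22
f 20 22 4
f 21 1 23
f 21 23 22
f 22 23 24
f 22 24 4
f 23 1 25
f 23 25 24
f 24 25 26
f 24 26 4
f 25 1 27
f 25 27 26
f 26 27 28
f 26 28 4
f 27 1 29
f 27 29 28
f 28 29 30
f 28 30 4
f 29 1 31
f 29 31 30
f 30 31 32
f 30 32 4
f 31 1 2
f 31 2 32
f 32 2 3
f 32 3 4
f 34 36 33
f 37 34 33
f 33 36 35
f 35 37 33
f 34 40 36
f 38 34 37
f 38 40 34
f 36 40 35
f 39 37 35
f 35 40 39
f 39 38 37
f 40 38 39



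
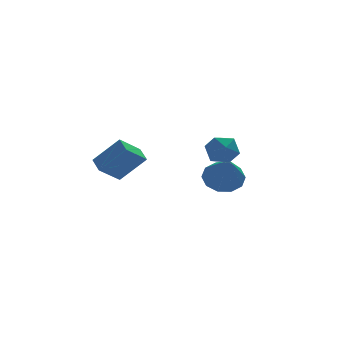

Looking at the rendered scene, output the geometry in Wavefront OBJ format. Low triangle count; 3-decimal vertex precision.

v 1.559 1.338 -1.563
v 2.487 1.593 -1.228
v 1.341 0.042 0.023
v 2.071 1.986 -0.964
v 1.458 2.131 -0.93
v 0.884 1.973 -1.137
v 0.568 1.573 -1.507
v 0.63 1.083 -1.899
v 1.046 0.69 -2.162
v 1.659 0.545 -2.197
v 2.233 0.703 -1.99
v 2.549 1.103 -1.62
v -3.847 -0.198 -0.428
v -4.89 -0.543 0.424
v -3.892 0.671 -0.131
v -4.934 0.326 0.721
v -2.706 -0.566 0.819
v -3.748 -0.911 1.671
v -2.75 0.303 1.116
v -3.793 -0.042 1.968
v -0.046 -1.434 0.728
v 0.538 -0.817 0.969
v 0.382 -2.263 1.811
v 0.966 -1.646 2.052
v 0.101 -1.497 2.148
v -0.164 -0.985 1.479
v 1.084 -2.095 1.301
v 0.819 -1.583 0.632
v 1.236 -1.226 1.324
v 0.629 -0.856 1.847
v 0.291 -2.224 0.933
v -0.316 -1.854 1.456
f 2 1 4
f 2 4 3
f 4 1 5
f 4 5 3
f 5 1 6
f 5 6 3
f 6 1 7
f 6 7 3
f 7 1 8
f 7 8 3
f 8 1 9
f 8 9 3
f 9 1 10
f 9 10 3
f 10 1 11
f 10 11 3
f 11 1 12
f 11 12 3
f 12 1 2
f 12 2 3
f 14 16 13
f 17 14 13
f 13 16 15
f 15 17 13
f 14 20 16
f 18 14 17
f 18 20 14
f 16 20 15
f 19 17 15
f 15 20 19
f 19 18 17
f 20 18 19
f 21 32 26
f 21 26 22
f 21 22 28
f 21 28 31
f 21 31 32
f 22 26 30
f 26 32 25
f 32 31 23
f 31 28 27
f 28 22 29
f 24 30 25
f 24 25 23
f 24 23 27
f 24 27 29
f 24 29 30
f 25 30 26
f 23 25 32
f 27 23 31
f 29 27 28
f 30 29 22



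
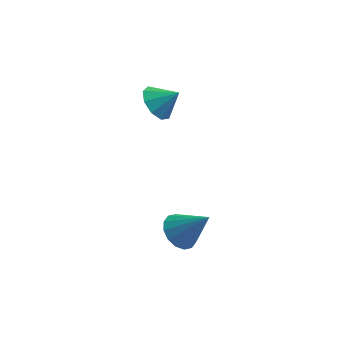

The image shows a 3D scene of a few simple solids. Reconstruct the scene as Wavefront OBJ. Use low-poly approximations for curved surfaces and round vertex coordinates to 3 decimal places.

v -3.084 -3.149 -4.316
v -2.578 -3.579 -4.797
v -1.976 -3.271 -3.044
v -2.467 -3.173 -4.855
v -2.521 -2.761 -4.768
v -2.726 -2.453 -4.56
v -3.027 -2.332 -4.287
v -3.343 -2.429 -4.021
v -3.589 -2.72 -3.834
v -3.7 -3.125 -3.776
v -3.646 -3.537 -3.863
v -3.441 -3.845 -4.071
v -3.141 -3.967 -4.344
v -2.824 -3.869 -4.61
v -4.354 -0.312 0.707
v -3.855 -0.079 0.1
v -3.526 -0.248 1.413
v -4.092 0.371 0.337
v -4.452 0.501 0.748
v -4.766 0.25 1.139
v -4.887 -0.264 1.329
v -4.759 -0.8 1.227
v -4.442 -1.109 0.883
v -4.083 -1.044 0.456
v -3.852 -0.638 0.147
f 2 1 4
f 2 4 3
f 4 1 5
f 4 5 3
f 5 1 6
f 5 6 3
f 6 1 7
f 6 7 3
f 7 1 8
f 7 8 3
f 8 1 9
f 8 9 3
f 9 1 10
f 9 10 3
f 10 1 11
f 10 11 3
f 11 1 12
f 11 12 3
f 12 1 13
f 12 13 3
f 13 1 14
f 13 14 3
f 14 1 2
f 14 2 3
f 16 15 18
f 16 18 17
f 18 15 19
f 18 19 17
f 19 15 20
f 19 20 17
f 20 15 21
f 20 21 17
f 21 15 22
f 21 22 17
f 22 15 23
f 22 23 17
f 23 15 24
f 23 24 17
f 24 15 25
f 24 25 17
f 25 15 16
f 25 16 17



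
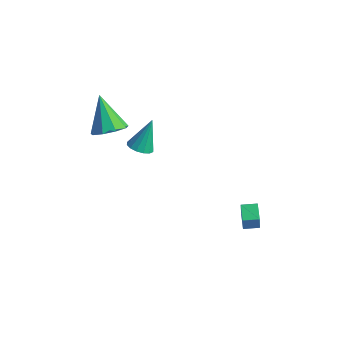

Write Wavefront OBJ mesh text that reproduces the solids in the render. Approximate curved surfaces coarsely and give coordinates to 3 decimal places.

v -3.317 -2.433 2.254
v -2.657 -2.712 2.831
v -4.443 -1.847 3.826
v -2.564 -2.11 2.673
v -2.824 -1.659 2.319
v -3.315 -1.571 1.934
v -3.806 -1.886 1.7
v -4.069 -2.457 1.725
v -3.98 -3.017 1.998
v -3.581 -3.304 2.391
v -3.058 -3.183 2.72
v 1.866 1.092 -3.83
v 2.02 0.835 -2.782
v 2.454 1.647 -3.78
v 2.609 1.39 -2.733
v 2.511 0.43 -4.087
v 2.666 0.173 -3.04
v 3.1 0.985 -4.038
v 3.254 0.728 -2.99
v -3.776 0.218 -1.53
v -3.084 0.12 -1.51
v -3.704 1.062 0.07
v -3.128 0.439 -1.676
v -3.347 0.699 -1.803
v -3.68 0.83 -1.857
v -4.039 0.797 -1.823
v -4.328 0.609 -1.711
v -4.469 0.317 -1.55
v -4.425 -0.002 -1.384
v -4.206 -0.262 -1.257
v -3.873 -0.393 -1.203
v -3.514 -0.361 -1.237
v -3.225 -0.173 -1.349
f 2 1 4
f 2 4 3
f 4 1 5
f 4 5 3
f 5 1 6
f 5 6 3
f 6 1 7
f 6 7 3
f 7 1 8
f 7 8 3
f 8 1 9
f 8 9 3
f 9 1 10
f 9 10 3
f 10 1 11
f 10 11 3
f 11 1 2
f 11 2 3
f 13 15 12
f 16 13 12
f 12 15 14
f 14 16 12
f 13 19 15
f 17 13 16
f 17 19 13
f 15 19 14
f 18 16 14
f 14 19 18
f 18 17 16
f 19 17 18
f 21 20 23
f 21 23 22
f 23 20 24
f 23 24 22
f 24 20 25
f 24 25 22
f 25 20 26
f 25 26 22
f 26 20 27
f 26 27 22
f 27 20 28
f 27 28 22
f 28 20 29
f 28 29 22
f 29 20 30
f 29 30 22
f 30 20 31
f 30 31 22
f 31 20 32
f 31 32 22
f 32 20 33
f 32 33 22
f 33 20 21
f 33 21 22



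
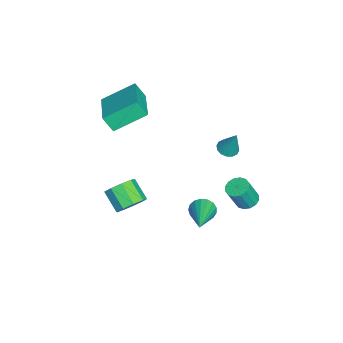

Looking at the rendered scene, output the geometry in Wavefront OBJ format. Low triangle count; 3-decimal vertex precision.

v -0.64 1.746 -0.391
v -0.227 1.975 -0.582
v -0.28 2.134 0.851
v -0.415 2.16 -0.586
v -0.664 2.234 -0.537
v -0.906 2.178 -0.448
v -1.077 2.005 -0.345
v -1.131 1.764 -0.254
v -1.054 1.517 -0.199
v -0.865 1.332 -0.196
v -0.617 1.258 -0.245
v -0.375 1.315 -0.333
v -0.203 1.487 -0.437
v -0.149 1.729 -0.528
v 0.625 0.794 -3.663
v 0.821 1.038 -4.198
v 2.655 0.846 -2.897
v 0.752 1.275 -4.033
v 0.655 1.401 -3.783
v 0.55 1.389 -3.506
v 0.463 1.24 -3.264
v 0.413 0.989 -3.114
v 0.411 0.693 -3.09
v 0.459 0.42 -3.197
v 0.544 0.233 -3.41
v 0.648 0.174 -3.682
v 0.747 0.257 -3.949
v 0.818 0.463 -4.151
v 0.844 0.745 -4.241
v 0.182 2.681 -3.156
v 0.704 2.594 -3.337
v 1.041 2.171 -2.166
v 0.518 2.259 -1.984
v 0.704 2.866 -3.239
v 1.04 2.444 -2.067
v 0.564 3.089 -3.118
v 0.9 2.667 -1.946
v 0.321 3.203 -3.007
v 0.657 2.78 -1.836
v 0.041 3.177 -2.936
v 0.377 2.754 -1.765
v -0.201 3.018 -2.924
v 0.135 2.595 -1.753
v -0.341 2.769 -2.974
v -0.004 2.346 -1.803
v -0.34 2.496 -3.073
v -0.004 2.074 -1.901
v -0.2 2.273 -3.194
v 0.136 1.851 -2.022
v 0.043 2.16 -3.304
v 0.379 1.737 -2.133
v 0.323 2.186 -3.375
v 0.659 1.763 -2.204
v 0.565 2.345 -3.387
v 0.901 1.922 -2.216
v -2.464 -3.985 0.845
v -2.928 -2.541 1.698
v -2.356 -3.515 0.109
v -2.82 -2.071 0.962
v -0.38 -3.629 1.378
v -0.844 -2.185 2.231
v -0.272 -3.159 0.642
v -0.736 -1.715 1.495
v 3.035 -1.986 -1.299
v 3.62 -2.252 -0.951
v 2.949 -2.841 -0.274
v 2.365 -2.574 -0.621
v 3.469 -1.829 -0.733
v 2.798 -2.417 -0.056
v 3.116 -1.48 -0.779
v 2.445 -2.068 -0.102
v 2.725 -1.367 -1.068
v 2.054 -1.955 -0.391
v 2.479 -1.544 -1.465
v 1.808 -2.132 -0.788
v 2.494 -1.928 -1.784
v 1.823 -2.516 -1.107
v 2.762 -2.339 -1.876
v 2.091 -2.927 -1.199
v 3.158 -2.585 -1.697
v 2.487 -3.173 -1.02
v 3.497 -2.551 -1.332
v 2.826 -3.139 -0.655
f 2 1 4
f 2 4 3
f 4 1 5
f 4 5 3
f 5 1 6
f 5 6 3
f 6 1 7
f 6 7 3
f 7 1 8
f 7 8 3
f 8 1 9
f 8 9 3
f 9 1 10
f 9 10 3
f 10 1 11
f 10 11 3
f 11 1 12
f 11 12 3
f 12 1 13
f 12 13 3
f 13 1 14
f 13 14 3
f 14 1 2
f 14 2 3
f 16 15 18
f 16 18 17
f 18 15 19
f 18 19 17
f 19 15 20
f 19 20 17
f 20 15 21
f 20 21 17
f 21 15 22
f 21 22 17
f 22 15 23
f 22 23 17
f 23 15 24
f 23 24 17
f 24 15 25
f 24 25 17
f 25 15 26
f 25 26 17
f 26 15 27
f 26 27 17
f 27 15 28
f 27 28 17
f 28 15 29
f 28 29 17
f 29 15 16
f 29 16 17
f 31 30 34
f 31 34 32
f 32 34 35
f 32 35 33
f 34 30 36
f 34 36 35
f 35 36 37
f 35 37 33
f 36 30 38
f 36 38 37
f 37 38 39
f 37 39 33
f 38 30 40
f 38 40 39
f 39 40 41
f 39 41 33
f 40 30 42
f 40 42 41
f 41 42 43
f 41 43 33
f 42 30 44
f 42 44 43
f 43 44 45
f 43 45 33
f 44 30 46
f 44 46 45
f 45 46 47
f 45 47 33
f 46 30 48
f 46 48 47
f 47 48 49
f 47 49 33
f 48 30 50
f 48 50 49
f 49 50 51
f 49 51 33
f 50 30 52
f 50 52 51
f 51 52 53
f 51 53 33
f 52 30 54
f 52 54 53
f 53 54 55
f 53 55 33
f 54 30 31
f 54 31 55
f 55 31 32
f 55 32 33
f 57 59 56
f 60 57 56
f 56 59 58
f 58 60 56
f 57 63 59
f 61 57 60
f 61 63 57
f 59 63 58
f 62 60 58
f 58 63 62
f 62 61 60
f 63 61 62
f 65 64 68
f 65 68 66
f 66 68 69
f 66 69 67
f 68 64 70
f 68 70 69
f 69 70 71
f 69 71 67
f 70 64 72
f 70 72 71
f 71 72 73
f 71 73 67
f 72 64 74
f 72 74 73
f 73 74 75
f 73 75 67
f 74 64 76
f 74 76 75
f 75 76 77
f 75 77 67
f 76 64 78
f 76 78 77
f 77 78 79
f 77 79 67
f 78 64 80
f 78 80 79
f 79 80 81
f 79 81 67
f 80 64 82
f 80 82 81
f 81 82 83
f 81 83 67
f 82 64 65
f 82 65 83
f 83 65 66
f 83 66 67



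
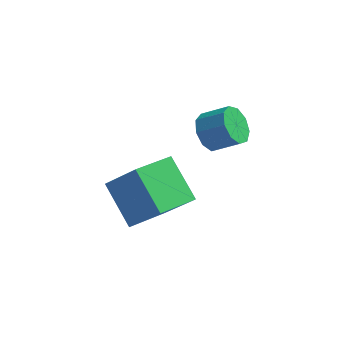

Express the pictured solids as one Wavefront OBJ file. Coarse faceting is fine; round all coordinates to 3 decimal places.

v 0.792 -4.715 1.181
v -0.232 -3.805 2.221
v -0.267 -4.47 -0.075
v -1.29 -3.56 0.966
v 1.55 -3.42 0.794
v 0.527 -2.51 1.835
v 0.492 -3.175 -0.461
v -0.532 -2.265 0.579
v 1.139 -0.223 1.063
v 1.539 -0.394 0.464
v 2.441 -0.367 1.058
v 2.041 -0.197 1.657
v 1.496 0.109 0.506
v 2.398 0.136 1.101
v 1.286 0.456 0.809
v 2.188 0.483 1.404
v 1.007 0.485 1.231
v 1.909 0.512 1.825
v 0.79 0.183 1.574
v 1.692 0.209 2.168
v 0.737 -0.31 1.678
v 1.638 -0.283 2.272
v 0.871 -0.762 1.494
v 1.773 -0.735 2.088
v 1.131 -0.962 1.108
v 2.033 -0.935 1.703
v 1.395 -0.817 0.702
v 2.297 -0.79 1.296
f 2 4 1
f 5 2 1
f 1 4 3
f 3 5 1
f 2 8 4
f 6 2 5
f 6 8 2
f 4 8 3
f 7 5 3
f 3 8 7
f 7 6 5
f 8 6 7
f 10 9 13
f 10 13 11
f 11 13 14
f 11 14 12
f 13 9 15
f 13 15 14
f 14 15 16
f 14 16 12
f 15 9 17
f 15 17 16
f 16 17 18
f 16 18 12
f 17 9 19
f 17 19 18
f 18 19 20
f 18 20 12
f 19 9 21
f 19 21 20
f 20 21 22
f 20 22 12
f 21 9 23
f 21 23 22
f 22 23 24
f 22 24 12
f 23 9 25
f 23 25 24
f 24 25 26
f 24 26 12
f 25 9 27
f 25 27 26
f 26 27 28
f 26 28 12
f 27 9 10
f 27 10 28
f 28 10 11
f 28 11 12



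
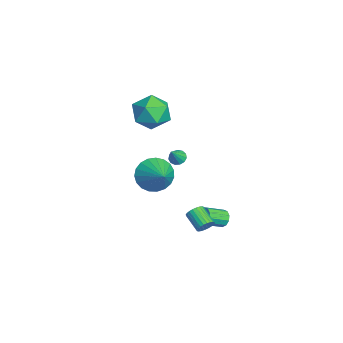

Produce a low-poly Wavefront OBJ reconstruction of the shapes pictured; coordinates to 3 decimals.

v -4.368 -3.17 2.874
v -3.901 -2.576 1.877
v -2.499 -3.384 3.623
v -2.032 -2.79 2.626
v -2.715 -2.162 3.465
v -3.87 -2.029 3.002
v -2.53 -3.931 2.498
v -3.685 -3.798 2.035
v -2.764 -3.046 1.645
v -2.879 -1.953 2.242
v -3.521 -4.007 3.258
v -3.636 -2.914 3.855
v 3.895 -0.93 -1.535
v 4.209 -1.089 -1.127
v 3.26 -1.549 -0.576
v 2.945 -1.39 -0.985
v 4.153 -0.897 -1.063
v 3.204 -1.357 -0.512
v 4.057 -0.709 -1.07
v 3.108 -1.169 -0.519
v 3.937 -0.555 -1.149
v 2.988 -1.015 -0.598
v 3.81 -0.458 -1.287
v 2.861 -0.918 -0.736
v 3.696 -0.433 -1.462
v 2.747 -0.893 -0.911
v 3.612 -0.484 -1.649
v 2.663 -0.944 -1.098
v 3.572 -0.602 -1.818
v 2.622 -1.062 -1.267
v 3.58 -0.771 -1.944
v 2.631 -1.231 -1.393
v 3.636 -0.963 -2.008
v 2.687 -1.423 -1.457
v 3.732 -1.151 -2.001
v 2.783 -1.611 -1.45
v 3.852 -1.305 -1.922
v 2.903 -1.765 -1.371
v 3.979 -1.402 -1.784
v 3.03 -1.862 -1.233
v 4.093 -1.427 -1.609
v 3.144 -1.887 -1.058
v 4.177 -1.376 -1.422
v 3.228 -1.836 -0.871
v 4.218 -1.258 -1.253
v 3.268 -1.718 -0.702
v 3.15 -3.525 2.281
v 3.729 -3.881 1.441
v 4.61 -3.175 3.139
v 3.682 -3.445 1.344
v 3.543 -3.023 1.408
v 3.336 -2.688 1.624
v 3.097 -2.497 1.953
v 2.867 -2.484 2.338
v 2.686 -2.651 2.714
v 2.585 -2.969 3.015
v 2.582 -3.383 3.188
v 2.677 -3.822 3.205
v 2.854 -4.209 3.062
v 3.082 -4.478 2.784
v 3.322 -4.582 2.419
v 3.531 -4.503 2.03
v 3.675 -4.255 1.684
v -2.97 -1.567 -0.971
v -2.577 -1.232 -1.088
v -2.29 -2.013 0.031
v -2.758 -1.087 -0.901
v -3.007 -1.094 -0.736
v -3.244 -1.252 -0.645
v -3.394 -1.51 -0.658
v -3.409 -1.786 -0.771
v -3.285 -1.993 -0.947
v -3.06 -2.065 -1.13
v -2.807 -1.979 -1.264
v -2.606 -1.762 -1.304
v -2.52 -1.483 -1.239
v 2.247 0.23 -2.28
v 2.493 0.523 -1.871
v 2.838 -0.577 -1.291
v 2.593 -0.87 -1.7
v 2.164 0.467 -1.78
v 2.509 -0.632 -1.2
v 1.866 0.321 -1.88
v 2.212 -0.778 -1.3
v 1.715 0.14 -2.133
v 2.06 -0.959 -1.553
v 1.766 -0.007 -2.442
v 2.111 -1.106 -1.862
v 2.002 -0.063 -2.689
v 2.347 -1.163 -2.109
v 2.331 -0.008 -2.78
v 2.676 -1.107 -2.2
v 2.628 0.138 -2.68
v 2.974 -0.961 -2.1
v 2.78 0.319 -2.427
v 3.125 -0.78 -1.847
v 2.729 0.466 -2.118
v 3.074 -0.633 -1.538
f 1 12 6
f 1 6 2
f 1 2 8
f 1 8 11
f 1 11 12
f 2 6 10
f 6 12 5
f 12 11 3
f 11 8 7
f 8 2 9
f 4 10 5
f 4 5 3
f 4 3 7
f 4 7 9
f 4 9 10
f 5 10 6
f 3 5 12
f 7 3 11
f 9 7 8
f 10 9 2
f 14 13 17
f 14 17 15
f 15 17 18
f 15 18 16
f 17 13 19
f 17 19 18
f 18 19 20
f 18 20 16
f 19 13 21
f 19 21 20
f 20 21 22
f 20 22 16
f 21 13 23
f 21 23 22
f 22 23 24
f 22 24 16
f 23 13 25
f 23 25 24
f 24 25 26
f 24 26 16
f 25 13 27
f 25 27 26
f 26 27 28
f 26 28 16
f 27 13 29
f 27 29 28
f 28 29 30
f 28 30 16
f 29 13 31
f 29 31 30
f 30 31 32
f 30 32 16
f 31 13 33
f 31 33 32
f 32 33 34
f 32 34 16
f 33 13 35
f 33 35 34
f 34 35 36
f 34 36 16
f 35 13 37
f 35 37 36
f 36 37 38
f 36 38 16
f 37 13 39
f 37 39 38
f 38 39 40
f 38 40 16
f 39 13 41
f 39 41 40
f 40 41 42
f 40 42 16
f 41 13 43
f 41 43 42
f 42 43 44
f 42 44 16
f 43 13 45
f 43 45 44
f 44 45 46
f 44 46 16
f 45 13 14
f 45 14 46
f 46 14 15
f 46 15 16
f 48 47 50
f 48 50 49
f 50 47 51
f 50 51 49
f 51 47 52
f 51 52 49
f 52 47 53
f 52 53 49
f 53 47 54
f 53 54 49
f 54 47 55
f 54 55 49
f 55 47 56
f 55 56 49
f 56 47 57
f 56 57 49
f 57 47 58
f 57 58 49
f 58 47 59
f 58 59 49
f 59 47 60
f 59 60 49
f 60 47 61
f 60 61 49
f 61 47 62
f 61 62 49
f 62 47 63
f 62 63 49
f 63 47 48
f 63 48 49
f 65 64 67
f 65 67 66
f 67 64 68
f 67 68 66
f 68 64 69
f 68 69 66
f 69 64 70
f 69 70 66
f 70 64 71
f 70 71 66
f 71 64 72
f 71 72 66
f 72 64 73
f 72 73 66
f 73 64 74
f 73 74 66
f 74 64 75
f 74 75 66
f 75 64 76
f 75 76 66
f 76 64 65
f 76 65 66
f 78 77 81
f 78 81 79
f 79 81 82
f 79 82 80
f 81 77 83
f 81 83 82
f 82 83 84
f 82 84 80
f 83 77 85
f 83 85 84
f 84 85 86
f 84 86 80
f 85 77 87
f 85 87 86
f 86 87 88
f 86 88 80
f 87 77 89
f 87 89 88
f 88 89 90
f 88 90 80
f 89 77 91
f 89 91 90
f 90 91 92
f 90 92 80
f 91 77 93
f 91 93 92
f 92 93 94
f 92 94 80
f 93 77 95
f 93 95 94
f 94 95 96
f 94 96 80
f 95 77 97
f 95 97 96
f 96 97 98
f 96 98 80
f 97 77 78
f 97 78 98
f 98 78 79
f 98 79 80



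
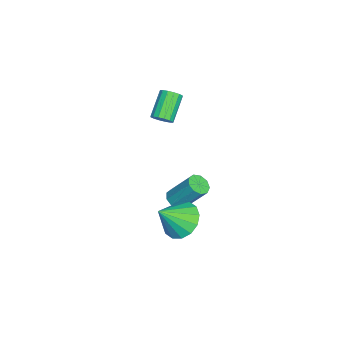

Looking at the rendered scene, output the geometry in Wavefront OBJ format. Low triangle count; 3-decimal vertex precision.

v 3.598 0.884 -2.477
v 4.464 1.092 -2.861
v 4.302 0.056 -1.343
v 4.375 1.463 -2.535
v 4.077 1.679 -2.193
v 3.651 1.681 -1.926
v 3.211 1.471 -1.808
v 2.875 1.103 -1.868
v 2.733 0.676 -2.092
v 2.822 0.305 -2.418
v 3.12 0.09 -2.761
v 3.546 0.087 -3.027
v 3.986 0.298 -3.145
v 4.322 0.666 -3.085
v 1.226 -0.388 1.971
v 1.476 -0 2.189
v 0.403 0.196 3.066
v 0.154 -0.192 2.849
v 1.336 0.109 1.994
v 0.263 0.306 2.871
v 1.167 0.085 1.792
v 0.094 0.282 2.67
v 1.014 -0.065 1.639
v -0.059 0.131 2.516
v 0.918 -0.303 1.574
v -0.155 -0.106 2.452
v 0.904 -0.563 1.616
v -0.169 -0.366 2.494
v 0.977 -0.776 1.754
v -0.096 -0.58 2.631
v 1.117 -0.886 1.949
v 0.044 -0.689 2.826
v 1.286 -0.862 2.15
v 0.213 -0.665 3.028
v 1.439 -0.711 2.304
v 0.366 -0.515 3.181
v 1.535 -0.474 2.368
v 0.462 -0.277 3.246
v 1.549 -0.214 2.326
v 0.476 -0.017 3.204
v 1.147 0.229 -3.476
v 1.642 0.411 -3.665
v 1.788 1.413 -2.312
v 1.293 1.231 -2.124
v 1.361 0.633 -3.799
v 1.507 1.636 -2.447
v 0.979 0.667 -3.783
v 1.126 1.669 -2.43
v 0.676 0.495 -3.623
v 0.823 1.498 -2.27
v 0.594 0.199 -3.394
v 0.74 1.201 -2.042
v 0.77 -0.083 -3.204
v 0.916 0.919 -1.852
v 1.122 -0.219 -3.141
v 1.268 0.783 -1.789
v 1.486 -0.146 -3.235
v 1.633 0.857 -1.883
v 1.691 0.103 -3.442
v 1.838 1.105 -2.089
f 2 1 4
f 2 4 3
f 4 1 5
f 4 5 3
f 5 1 6
f 5 6 3
f 6 1 7
f 6 7 3
f 7 1 8
f 7 8 3
f 8 1 9
f 8 9 3
f 9 1 10
f 9 10 3
f 10 1 11
f 10 11 3
f 11 1 12
f 11 12 3
f 12 1 13
f 12 13 3
f 13 1 14
f 13 14 3
f 14 1 2
f 14 2 3
f 16 15 19
f 16 19 17
f 17 19 20
f 17 20 18
f 19 15 21
f 19 21 20
f 20 21 22
f 20 22 18
f 21 15 23
f 21 23 22
f 22 23 24
f 22 24 18
f 23 15 25
f 23 25 24
f 24 25 26
f 24 26 18
f 25 15 27
f 25 27 26
f 26 27 28
f 26 28 18
f 27 15 29
f 27 29 28
f 28 29 30
f 28 30 18
f 29 15 31
f 29 31 30
f 30 31 32
f 30 32 18
f 31 15 33
f 31 33 32
f 32 33 34
f 32 34 18
f 33 15 35
f 33 35 34
f 34 35 36
f 34 36 18
f 35 15 37
f 35 37 36
f 36 37 38
f 36 38 18
f 37 15 39
f 37 39 38
f 38 39 40
f 38 40 18
f 39 15 16
f 39 16 40
f 40 16 17
f 40 17 18
f 42 41 45
f 42 45 43
f 43 45 46
f 43 46 44
f 45 41 47
f 45 47 46
f 46 47 48
f 46 48 44
f 47 41 49
f 47 49 48
f 48 49 50
f 48 50 44
f 49 41 51
f 49 51 50
f 50 51 52
f 50 52 44
f 51 41 53
f 51 53 52
f 52 53 54
f 52 54 44
f 53 41 55
f 53 55 54
f 54 55 56
f 54 56 44
f 55 41 57
f 55 57 56
f 56 57 58
f 56 58 44
f 57 41 59
f 57 59 58
f 58 59 60
f 58 60 44
f 59 41 42
f 59 42 60
f 60 42 43
f 60 43 44



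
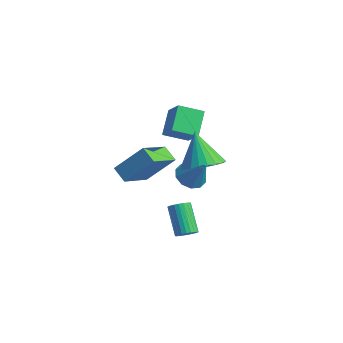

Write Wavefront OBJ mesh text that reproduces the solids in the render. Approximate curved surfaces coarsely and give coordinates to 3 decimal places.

v 0.431 0.167 2.663
v -0.268 1.091 3.692
v -0.678 0.431 1.672
v -1.376 1.356 2.702
v 1.116 1.224 2.178
v 0.418 2.149 3.208
v 0.008 1.489 1.188
v -0.691 2.413 2.217
v 3.366 -0.3 1.976
v 4.32 -0.285 2.483
v 2.454 -0.08 3.684
v 4.264 0.124 2.4
v 4.072 0.469 2.253
v 3.772 0.697 2.063
v 3.411 0.773 1.86
v 3.042 0.685 1.675
v 2.724 0.448 1.535
v 2.503 0.096 1.463
v 2.413 -0.316 1.468
v 2.469 -0.725 1.551
v 2.661 -1.07 1.698
v 2.961 -1.298 1.888
v 3.322 -1.373 2.091
v 3.691 -1.286 2.276
v 4.009 -1.048 2.416
v 4.23 -0.697 2.488
v -3.142 -0.682 -1.585
v -2.209 0.42 -0.073
v -3.741 1.137 -2.54
v -2.808 2.238 -1.028
v -2.292 -0.678 -2.112
v -1.359 0.423 -0.6
v -2.891 1.14 -3.067
v -1.958 2.242 -1.555
v 0.253 1.45 -1.209
v 0.752 1.988 -1.637
v 1.267 1.59 0.149
v 0.383 2.27 -1.391
v -0.036 2.238 -1.075
v -0.344 1.905 -0.81
v -0.424 1.398 -0.698
v -0.245 0.911 -0.781
v 0.124 0.629 -1.027
v 0.542 0.661 -1.343
v 0.85 0.994 -1.607
v 0.931 1.501 -1.72
v 2.142 -0.279 -3.624
v 2.536 0.06 -3.389
v 1.412 0.477 -2.102
v 1.018 0.139 -2.336
v 2.433 0.202 -3.526
v 1.308 0.619 -2.238
v 2.285 0.271 -3.677
v 1.16 0.688 -2.389
v 2.116 0.256 -3.82
v 0.991 0.673 -2.533
v 1.95 0.16 -3.934
v 0.825 0.577 -2.646
v 1.814 -0.003 -4
v 0.689 0.414 -2.712
v 1.728 -0.208 -4.009
v 0.603 0.209 -2.721
v 1.705 -0.424 -3.959
v 0.58 -0.007 -2.671
v 1.748 -0.617 -3.858
v 0.624 -0.2 -2.571
v 1.852 -0.759 -3.722
v 0.727 -0.342 -2.434
v 2 -0.828 -3.571
v 0.875 -0.411 -2.283
v 2.169 -0.813 -3.427
v 1.044 -0.396 -2.14
v 2.335 -0.717 -3.314
v 1.21 -0.3 -2.026
v 2.471 -0.554 -3.248
v 1.346 -0.137 -1.96
v 2.557 -0.349 -3.239
v 1.432 0.068 -1.951
v 2.58 -0.133 -3.289
v 1.455 0.284 -2.001
f 2 4 1
f 5 2 1
f 1 4 3
f 3 5 1
f 2 8 4
f 6 2 5
f 6 8 2
f 4 8 3
f 7 5 3
f 3 8 7
f 7 6 5
f 8 6 7
f 10 9 12
f 10 12 11
f 12 9 13
f 12 13 11
f 13 9 14
f 13 14 11
f 14 9 15
f 14 15 11
f 15 9 16
f 15 16 11
f 16 9 17
f 16 17 11
f 17 9 18
f 17 18 11
f 18 9 19
f 18 19 11
f 19 9 20
f 19 20 11
f 20 9 21
f 20 21 11
f 21 9 22
f 21 22 11
f 22 9 23
f 22 23 11
f 23 9 24
f 23 24 11
f 24 9 25
f 24 25 11
f 25 9 26
f 25 26 11
f 26 9 10
f 26 10 11
f 28 30 27
f 31 28 27
f 27 30 29
f 29 31 27
f 28 34 30
f 32 28 31
f 32 34 28
f 30 34 29
f 33 31 29
f 29 34 33
f 33 32 31
f 34 32 33
f 36 35 38
f 36 38 37
f 38 35 39
f 38 39 37
f 39 35 40
f 39 40 37
f 40 35 41
f 40 41 37
f 41 35 42
f 41 42 37
f 42 35 43
f 42 43 37
f 43 35 44
f 43 44 37
f 44 35 45
f 44 45 37
f 45 35 46
f 45 46 37
f 46 35 36
f 46 36 37
f 48 47 51
f 48 51 49
f 49 51 52
f 49 52 50
f 51 47 53
f 51 53 52
f 52 53 54
f 52 54 50
f 53 47 55
f 53 55 54
f 54 55 56
f 54 56 50
f 55 47 57
f 55 57 56
f 56 57 58
f 56 58 50
f 57 47 59
f 57 59 58
f 58 59 60
f 58 60 50
f 59 47 61
f 59 61 60
f 60 61 62
f 60 62 50
f 61 47 63
f 61 63 62
f 62 63 64
f 62 64 50
f 63 47 65
f 63 65 64
f 64 65 66
f 64 66 50
f 65 47 67
f 65 67 66
f 66 67 68
f 66 68 50
f 67 47 69
f 67 69 68
f 68 69 70
f 68 70 50
f 69 47 71
f 69 71 70
f 70 71 72
f 70 72 50
f 71 47 73
f 71 73 72
f 72 73 74
f 72 74 50
f 73 47 75
f 73 75 74
f 74 75 76
f 74 76 50
f 75 47 77
f 75 77 76
f 76 77 78
f 76 78 50
f 77 47 79
f 77 79 78
f 78 79 80
f 78 80 50
f 79 47 48
f 79 48 80
f 80 48 49
f 80 49 50

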